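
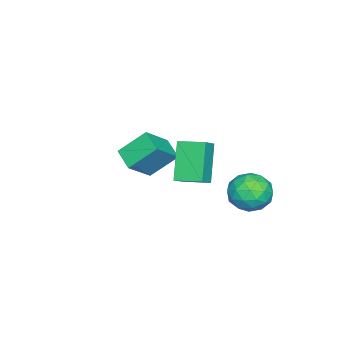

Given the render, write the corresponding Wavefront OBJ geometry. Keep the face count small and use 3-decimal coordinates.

v -3.699 -1.483 -0.605
v -2.504 -1.965 0.474
v -4.293 -0.391 0.54
v -3.098 -0.872 1.619
v -2.962 -0.628 -1.039
v -1.767 -1.109 0.04
v -3.556 0.465 0.106
v -2.361 -0.017 1.185
v -3.76 4.599 -0.616
v -2.795 4.446 -1.106
v -4.425 3.214 -1.494
v -3.46 3.061 -1.984
v -3.567 2.865 -0.914
v -3.155 3.721 -0.371
v -4.065 3.939 -2.229
v -3.653 4.795 -1.686
v -2.983 4.038 -2.103
v -2.675 3.374 -1.29
v -4.545 4.286 -1.31
v -4.237 3.622 -0.497
v -3.219 4.644 -0.784
v -4.001 3.016 -1.816
v -4.064 2.901 -1.187
v -3.496 2.811 -1.475
v -3.431 4.218 -0.352
v -2.864 4.128 -0.64
v -3.317 3.199 -0.527
v -4.356 3.532 -1.96
v -3.789 3.442 -2.248
v -3.724 4.849 -1.125
v -3.156 4.759 -1.413
v -3.903 4.461 -2.073
v -2.762 4.314 -1.658
v -3.153 3.501 -2.174
v -3.509 4.017 -2.318
v -3.267 4.519 -1.999
v -2.581 3.924 -1.18
v -2.972 3.111 -1.697
v -3.035 2.995 -1.067
v -2.793 3.498 -0.748
v -2.692 3.685 -1.766
v -4.248 4.549 -0.903
v -4.639 3.736 -1.42
v -4.427 4.162 -1.852
v -4.185 4.665 -1.533
v -4.067 4.159 -0.426
v -4.458 3.346 -0.942
v -3.953 3.141 -0.601
v -3.711 3.643 -0.282
v -4.528 3.975 -0.834
v 0.586 2.633 3.956
v 1.331 2.576 4.457
v 0.533 3.853 4.174
v 1.279 3.795 4.675
v 1.681 2.965 2.365
v 2.427 2.907 2.866
v 1.629 4.184 2.583
v 2.374 4.127 3.084
f 2 4 1
f 5 2 1
f 1 4 3
f 3 5 1
f 2 8 4
f 6 2 5
f 6 8 2
f 4 8 3
f 7 5 3
f 3 8 7
f 7 6 5
f 8 6 7
f 9 46 25
f 46 20 49
f 25 49 14
f 46 49 25
f 9 25 21
f 25 14 26
f 21 26 10
f 25 26 21
f 9 21 30
f 21 10 31
f 30 31 16
f 21 31 30
f 9 30 42
f 30 16 45
f 42 45 19
f 30 45 42
f 9 42 46
f 42 19 50
f 46 50 20
f 42 50 46
f 10 26 37
f 26 14 40
f 37 40 18
f 26 40 37
f 14 49 27
f 49 20 48
f 27 48 13
f 49 48 27
f 20 50 47
f 50 19 43
f 47 43 11
f 50 43 47
f 19 45 44
f 45 16 32
f 44 32 15
f 45 32 44
f 16 31 36
f 31 10 33
f 36 33 17
f 31 33 36
f 12 38 24
f 38 18 39
f 24 39 13
f 38 39 24
f 12 24 22
f 24 13 23
f 22 23 11
f 24 23 22
f 12 22 29
f 22 11 28
f 29 28 15
f 22 28 29
f 12 29 34
f 29 15 35
f 34 35 17
f 29 35 34
f 12 34 38
f 34 17 41
f 38 41 18
f 34 41 38
f 13 39 27
f 39 18 40
f 27 40 14
f 39 40 27
f 11 23 47
f 23 13 48
f 47 48 20
f 23 48 47
f 15 28 44
f 28 11 43
f 44 43 19
f 28 43 44
f 17 35 36
f 35 15 32
f 36 32 16
f 35 32 36
f 18 41 37
f 41 17 33
f 37 33 10
f 41 33 37
f 52 54 51
f 55 52 51
f 51 54 53
f 53 55 51
f 52 58 54
f 56 52 55
f 56 58 52
f 54 58 53
f 57 55 53
f 53 58 57
f 57 56 55
f 58 56 57



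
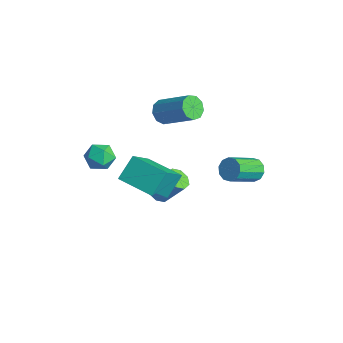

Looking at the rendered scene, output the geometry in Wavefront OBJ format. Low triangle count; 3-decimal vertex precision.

v -2.292 0.682 -1.329
v -2.002 1.136 -1.744
v -1.298 1.872 -0.446
v -1.588 1.418 -0.031
v -2.471 1.289 -1.577
v -1.767 2.026 -0.279
v -2.834 1.087 -1.265
v -2.131 1.823 0.034
v -2.88 0.647 -0.99
v -2.177 1.383 0.308
v -2.582 0.228 -0.914
v -1.878 0.964 0.384
v -2.113 0.074 -1.081
v -1.409 0.811 0.217
v -1.749 0.277 -1.394
v -1.046 1.013 -0.095
v -1.703 0.717 -1.668
v -1 1.453 -0.37
v -4.147 1.874 3.038
v -3.824 2.117 2.418
v -2.269 2.968 3.562
v -2.593 2.726 4.182
v -4.145 2.466 2.594
v -2.59 3.318 3.738
v -4.467 2.539 2.978
v -2.912 3.39 4.122
v -4.64 2.3 3.39
v -3.085 3.152 4.534
v -4.582 1.862 3.637
v -3.027 2.714 4.781
v -4.321 1.43 3.604
v -2.766 2.282 4.748
v -3.978 1.205 3.306
v -2.424 2.057 4.45
v -3.715 1.294 2.883
v -2.16 2.145 4.027
v -3.654 1.654 2.532
v -2.1 2.505 3.676
v -4.156 -1.754 1.597
v -3.555 -1.252 1.236
v -3.165 -2.648 2.004
v -2.564 -2.146 1.643
v -2.985 -1.877 2.346
v -3.598 -1.325 2.094
v -3.122 -2.575 1.146
v -3.735 -2.023 0.894
v -2.916 -1.76 0.957
v -2.831 -1.328 1.699
v -3.889 -2.572 1.541
v -3.804 -2.14 2.283
v 0.343 -1.889 2.625
v 1.185 -3.095 3.937
v 0.025 -0.978 3.667
v 0.866 -2.184 4.978
v 2.034 -0.996 2.362
v 2.875 -2.202 3.673
v 1.715 -0.085 3.403
v 2.557 -1.291 4.715
v 0.194 4.597 0.782
v 0.54 4.959 1.256
v 0.893 3.426 2.171
v 0.546 3.063 1.698
v 0.132 4.938 1.379
v 0.485 3.405 2.294
v -0.252 4.787 1.273
v 0.101 3.254 2.188
v -0.467 4.563 0.981
v -0.114 3.03 1.896
v -0.429 4.352 0.612
v -0.076 2.818 1.527
v -0.153 4.234 0.309
v 0.2 2.701 1.224
v 0.255 4.255 0.186
v 0.608 2.722 1.101
v 0.639 4.406 0.292
v 0.992 2.873 1.207
v 0.854 4.63 0.584
v 1.207 3.097 1.499
v 0.816 4.842 0.953
v 1.169 3.308 1.868
f 2 1 5
f 2 5 3
f 3 5 6
f 3 6 4
f 5 1 7
f 5 7 6
f 6 7 8
f 6 8 4
f 7 1 9
f 7 9 8
f 8 9 10
f 8 10 4
f 9 1 11
f 9 11 10
f 10 11 12
f 10 12 4
f 11 1 13
f 11 13 12
f 12 13 14
f 12 14 4
f 13 1 15
f 13 15 14
f 14 15 16
f 14 16 4
f 15 1 17
f 15 17 16
f 16 17 18
f 16 18 4
f 17 1 2
f 17 2 18
f 18 2 3
f 18 3 4
f 20 19 23
f 20 23 21
f 21 23 24
f 21 24 22
f 23 19 25
f 23 25 24
f 24 25 26
f 24 26 22
f 25 19 27
f 25 27 26
f 26 27 28
f 26 28 22
f 27 19 29
f 27 29 28
f 28 29 30
f 28 30 22
f 29 19 31
f 29 31 30
f 30 31 32
f 30 32 22
f 31 19 33
f 31 33 32
f 32 33 34
f 32 34 22
f 33 19 35
f 33 35 34
f 34 35 36
f 34 36 22
f 35 19 37
f 35 37 36
f 36 37 38
f 36 38 22
f 37 19 20
f 37 20 38
f 38 20 21
f 38 21 22
f 39 50 44
f 39 44 40
f 39 40 46
f 39 46 49
f 39 49 50
f 40 44 48
f 44 50 43
f 50 49 41
f 49 46 45
f 46 40 47
f 42 48 43
f 42 43 41
f 42 41 45
f 42 45 47
f 42 47 48
f 43 48 44
f 41 43 50
f 45 41 49
f 47 45 46
f 48 47 40
f 52 54 51
f 55 52 51
f 51 54 53
f 53 55 51
f 52 58 54
f 56 52 55
f 56 58 52
f 54 58 53
f 57 55 53
f 53 58 57
f 57 56 55
f 58 56 57
f 60 59 63
f 60 63 61
f 61 63 64
f 61 64 62
f 63 59 65
f 63 65 64
f 64 65 66
f 64 66 62
f 65 59 67
f 65 67 66
f 66 67 68
f 66 68 62
f 67 59 69
f 67 69 68
f 68 69 70
f 68 70 62
f 69 59 71
f 69 71 70
f 70 71 72
f 70 72 62
f 71 59 73
f 71 73 72
f 72 73 74
f 72 74 62
f 73 59 75
f 73 75 74
f 74 75 76
f 74 76 62
f 75 59 77
f 75 77 76
f 76 77 78
f 76 78 62
f 77 59 79
f 77 79 78
f 78 79 80
f 78 80 62
f 79 59 60
f 79 60 80
f 80 60 61
f 80 61 62



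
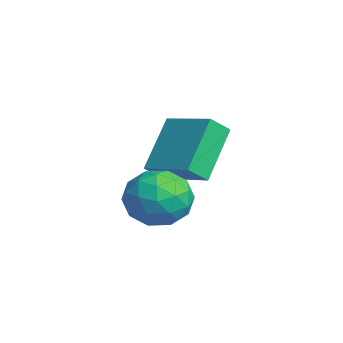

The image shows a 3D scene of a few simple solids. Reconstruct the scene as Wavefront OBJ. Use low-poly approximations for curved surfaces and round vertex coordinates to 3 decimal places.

v -1.738 -2.488 0.451
v -1.31 -2.111 1.334
v -0.37 -3.469 0.206
v 0.058 -3.092 1.089
v -0.785 -3.718 1.139
v -1.631 -3.111 1.291
v -0.049 -2.469 0.249
v -0.895 -1.862 0.401
v -0.266 -2.099 1.209
v -0.721 -2.871 1.76
v -0.959 -2.709 -0.22
v -1.414 -3.481 0.331
v -1.644 -2.213 0.914
v -0.036 -3.367 0.626
v -0.532 -3.734 0.655
v -0.28 -3.513 1.174
v -1.833 -2.801 0.889
v -1.581 -2.58 1.408
v -1.273 -3.524 1.293
v -0.099 -3 0.132
v 0.153 -2.779 0.651
v -1.4 -2.067 0.366
v -1.148 -1.846 0.885
v -0.407 -2.056 0.247
v -0.778 -1.985 1.36
v 0.026 -2.562 1.216
v -0.038 -2.195 0.722
v -0.535 -1.839 0.811
v -1.046 -2.439 1.683
v -0.242 -3.015 1.539
v -0.738 -3.383 1.569
v -1.235 -3.026 1.658
v -0.432 -2.432 1.61
v -1.438 -2.565 0.001
v -0.634 -3.141 -0.143
v -0.445 -2.554 -0.118
v -0.942 -2.197 -0.029
v -1.706 -3.018 0.324
v -0.902 -3.595 0.18
v -1.145 -3.741 0.729
v -1.642 -3.385 0.818
v -1.248 -3.148 -0.07
v -4.563 -0.739 1.625
v -4.391 -1.402 2.209
v -3.047 0.081 2.11
v -2.875 -0.583 2.694
v -3.545 -1.757 0.166
v -3.373 -2.421 0.75
v -2.029 -0.938 0.651
v -1.857 -1.601 1.235
f 1 38 17
f 38 12 41
f 17 41 6
f 38 41 17
f 1 17 13
f 17 6 18
f 13 18 2
f 17 18 13
f 1 13 22
f 13 2 23
f 22 23 8
f 13 23 22
f 1 22 34
f 22 8 37
f 34 37 11
f 22 37 34
f 1 34 38
f 34 11 42
f 38 42 12
f 34 42 38
f 2 18 29
f 18 6 32
f 29 32 10
f 18 32 29
f 6 41 19
f 41 12 40
f 19 40 5
f 41 40 19
f 12 42 39
f 42 11 35
f 39 35 3
f 42 35 39
f 11 37 36
f 37 8 24
f 36 24 7
f 37 24 36
f 8 23 28
f 23 2 25
f 28 25 9
f 23 25 28
f 4 30 16
f 30 10 31
f 16 31 5
f 30 31 16
f 4 16 14
f 16 5 15
f 14 15 3
f 16 15 14
f 4 14 21
f 14 3 20
f 21 20 7
f 14 20 21
f 4 21 26
f 21 7 27
f 26 27 9
f 21 27 26
f 4 26 30
f 26 9 33
f 30 33 10
f 26 33 30
f 5 31 19
f 31 10 32
f 19 32 6
f 31 32 19
f 3 15 39
f 15 5 40
f 39 40 12
f 15 40 39
f 7 20 36
f 20 3 35
f 36 35 11
f 20 35 36
f 9 27 28
f 27 7 24
f 28 24 8
f 27 24 28
f 10 33 29
f 33 9 25
f 29 25 2
f 33 25 29
f 44 46 43
f 47 44 43
f 43 46 45
f 45 47 43
f 44 50 46
f 48 44 47
f 48 50 44
f 46 50 45
f 49 47 45
f 45 50 49
f 49 48 47
f 50 48 49



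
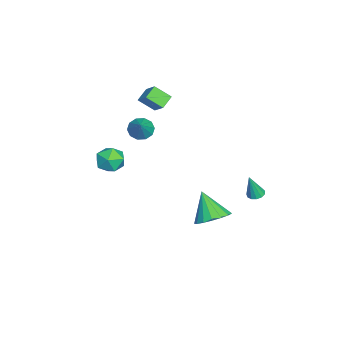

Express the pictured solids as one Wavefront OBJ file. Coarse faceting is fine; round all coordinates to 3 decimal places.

v -2.282 -2.741 0.938
v -1.823 -2.376 0.408
v -1.158 -2.579 2.022
v -2.09 -2.037 0.635
v -2.431 -1.966 0.977
v -2.715 -2.191 1.305
v -2.833 -2.626 1.492
v -2.741 -3.105 1.467
v -2.473 -3.445 1.241
v -2.132 -3.515 0.898
v -1.849 -3.29 0.571
v -1.73 -2.855 0.384
v 4.276 2.357 -1.376
v 5.209 2.442 -0.839
v 3.464 1.603 0.156
v 4.971 2.891 -0.745
v 4.573 3.217 -0.795
v 4.108 3.347 -0.978
v 3.68 3.249 -1.252
v 3.39 2.947 -1.555
v 3.302 2.51 -1.817
v 3.437 2.038 -1.977
v 3.765 1.638 -2
v 4.209 1.404 -1.88
v 4.669 1.387 -1.644
v 5.039 1.593 -1.347
v 5.234 1.973 -1.056
v -2.633 -1.499 3.33
v -2.626 -2.468 4.087
v -1.873 -0.893 4.099
v -1.866 -1.862 4.856
v -1.874 -1.858 2.864
v -1.867 -2.827 3.621
v -1.114 -1.252 3.633
v -1.107 -2.221 4.39
v -2.781 3.891 -4.28
v -2.24 4.003 -4.368
v -2.439 3.509 -2.66
v -2.373 4.274 -4.276
v -2.636 4.423 -4.186
v -2.945 4.404 -4.125
v -3.202 4.221 -4.114
v -3.325 3.934 -4.155
v -3.276 3.633 -4.236
v -3.07 3.414 -4.332
v -2.772 3.346 -4.411
v -2.477 3.452 -4.448
v -2.279 3.697 -4.432
v 0.386 -3.246 -0.437
v 1.29 -3.593 -0.3
v -0.19 -4.367 0.52
v 0.714 -4.714 0.657
v 0.464 -3.844 1.026
v 0.82 -3.151 0.435
v 0.28 -4.809 -0.215
v 0.636 -4.116 -0.806
v 1.224 -4.559 -0.163
v 1.338 -3.963 0.604
v -0.238 -3.997 -0.384
v -0.124 -3.401 0.383
f 2 1 4
f 2 4 3
f 4 1 5
f 4 5 3
f 5 1 6
f 5 6 3
f 6 1 7
f 6 7 3
f 7 1 8
f 7 8 3
f 8 1 9
f 8 9 3
f 9 1 10
f 9 10 3
f 10 1 11
f 10 11 3
f 11 1 12
f 11 12 3
f 12 1 2
f 12 2 3
f 14 13 16
f 14 16 15
f 16 13 17
f 16 17 15
f 17 13 18
f 17 18 15
f 18 13 19
f 18 19 15
f 19 13 20
f 19 20 15
f 20 13 21
f 20 21 15
f 21 13 22
f 21 22 15
f 22 13 23
f 22 23 15
f 23 13 24
f 23 24 15
f 24 13 25
f 24 25 15
f 25 13 26
f 25 26 15
f 26 13 27
f 26 27 15
f 27 13 14
f 27 14 15
f 29 31 28
f 32 29 28
f 28 31 30
f 30 32 28
f 29 35 31
f 33 29 32
f 33 35 29
f 31 35 30
f 34 32 30
f 30 35 34
f 34 33 32
f 35 33 34
f 37 36 39
f 37 39 38
f 39 36 40
f 39 40 38
f 40 36 41
f 40 41 38
f 41 36 42
f 41 42 38
f 42 36 43
f 42 43 38
f 43 36 44
f 43 44 38
f 44 36 45
f 44 45 38
f 45 36 46
f 45 46 38
f 46 36 47
f 46 47 38
f 47 36 48
f 47 48 38
f 48 36 37
f 48 37 38
f 49 60 54
f 49 54 50
f 49 50 56
f 49 56 59
f 49 59 60
f 50 54 58
f 54 60 53
f 60 59 51
f 59 56 55
f 56 50 57
f 52 58 53
f 52 53 51
f 52 51 55
f 52 55 57
f 52 57 58
f 53 58 54
f 51 53 60
f 55 51 59
f 57 55 56
f 58 57 50



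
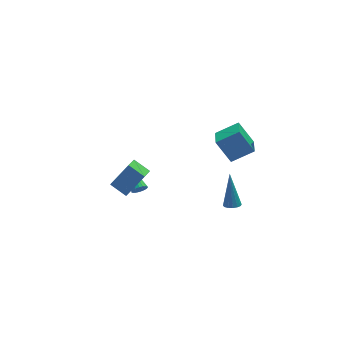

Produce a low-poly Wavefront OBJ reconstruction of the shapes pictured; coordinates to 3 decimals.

v 2.255 -3.48 -0.312
v 2.76 -3.638 -0.289
v 2.485 -2.46 1.612
v 2.767 -3.396 -0.418
v 2.637 -3.177 -0.519
v 2.405 -3.038 -0.564
v 2.132 -3.019 -0.542
v 1.892 -3.122 -0.458
v 1.75 -3.322 -0.335
v 1.742 -3.564 -0.206
v 1.873 -3.783 -0.106
v 2.105 -3.922 -0.06
v 2.378 -3.941 -0.082
v 2.618 -3.838 -0.166
v -1.426 1.921 -3.032
v -1.122 2.081 -3.422
v -1.434 3.699 -2.308
v -1.335 2.114 -3.506
v -1.566 2.109 -3.496
v -1.77 2.066 -3.394
v -1.905 1.995 -3.22
v -1.945 1.909 -3.009
v -1.883 1.825 -2.802
v -1.73 1.761 -2.641
v -1.517 1.727 -2.558
v -1.286 1.733 -2.568
v -1.082 1.775 -2.67
v -0.947 1.846 -2.843
v -0.906 1.932 -3.054
v -0.969 2.016 -3.261
v -3.538 -2.76 2.8
v -4.102 -3.43 3.193
v -4.167 -1.944 3.287
v -4.732 -2.614 3.68
v -2.468 -2.806 4.26
v -3.033 -3.476 4.653
v -3.098 -1.99 4.747
v -3.662 -2.66 5.14
v 2.93 0.859 2.084
v 2.485 -0.304 2.49
v 4.285 0.611 2.859
v 3.84 -0.552 3.265
v 3.6 0.112 0.675
v 3.155 -1.051 1.081
v 4.955 -0.136 1.45
v 4.51 -1.299 1.856
f 2 1 4
f 2 4 3
f 4 1 5
f 4 5 3
f 5 1 6
f 5 6 3
f 6 1 7
f 6 7 3
f 7 1 8
f 7 8 3
f 8 1 9
f 8 9 3
f 9 1 10
f 9 10 3
f 10 1 11
f 10 11 3
f 11 1 12
f 11 12 3
f 12 1 13
f 12 13 3
f 13 1 14
f 13 14 3
f 14 1 2
f 14 2 3
f 16 15 18
f 16 18 17
f 18 15 19
f 18 19 17
f 19 15 20
f 19 20 17
f 20 15 21
f 20 21 17
f 21 15 22
f 21 22 17
f 22 15 23
f 22 23 17
f 23 15 24
f 23 24 17
f 24 15 25
f 24 25 17
f 25 15 26
f 25 26 17
f 26 15 27
f 26 27 17
f 27 15 28
f 27 28 17
f 28 15 29
f 28 29 17
f 29 15 30
f 29 30 17
f 30 15 16
f 30 16 17
f 32 34 31
f 35 32 31
f 31 34 33
f 33 35 31
f 32 38 34
f 36 32 35
f 36 38 32
f 34 38 33
f 37 35 33
f 33 38 37
f 37 36 35
f 38 36 37
f 40 42 39
f 43 40 39
f 39 42 41
f 41 43 39
f 40 46 42
f 44 40 43
f 44 46 40
f 42 46 41
f 45 43 41
f 41 46 45
f 45 44 43
f 46 44 45



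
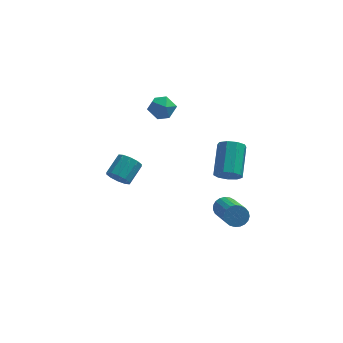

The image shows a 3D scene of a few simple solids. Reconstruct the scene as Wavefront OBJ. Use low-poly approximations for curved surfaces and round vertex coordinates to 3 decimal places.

v -1.335 2.054 -2.706
v -1.01 1.686 -2.436
v -0.56 2.458 -1.925
v -0.885 2.826 -2.194
v -0.846 1.782 -2.726
v -0.396 2.554 -2.214
v -0.869 1.982 -3.007
v -0.418 2.754 -2.495
v -1.069 2.209 -3.174
v -0.619 2.981 -2.662
v -1.372 2.377 -3.162
v -0.921 3.149 -2.65
v -1.66 2.422 -2.975
v -1.21 3.194 -2.464
v -1.824 2.326 -2.686
v -1.374 3.098 -2.174
v -1.802 2.126 -2.405
v -1.351 2.898 -1.893
v -1.601 1.899 -2.238
v -1.151 2.671 -1.726
v -1.299 1.731 -2.25
v -0.848 2.503 -1.738
v 3.092 2.27 -2.589
v 3.309 1.95 -2.13
v 3.445 3.27 -1.273
v 3.228 3.59 -1.731
v 3.616 2.075 -2.372
v 3.753 3.395 -1.515
v 3.678 2.291 -2.715
v 3.814 3.611 -1.858
v 3.465 2.498 -2.999
v 3.602 3.818 -2.142
v 3.078 2.598 -3.091
v 3.215 3.918 -2.234
v 2.697 2.544 -2.948
v 2.834 3.864 -2.091
v 2.501 2.362 -2.637
v 2.637 3.683 -1.78
v 2.581 2.137 -2.303
v 2.718 3.458 -1.446
v 2.9 1.974 -2.103
v 3.037 3.295 -1.246
v 3.017 -0.558 -2.158
v 3.355 -0.313 -1.882
v 3.781 -2.138 -0.787
v 3.443 -2.382 -1.062
v 3.182 -0.287 -1.771
v 3.607 -2.111 -0.675
v 2.979 -0.308 -1.726
v 3.405 -2.132 -0.631
v 2.784 -0.371 -1.757
v 3.21 -2.196 -0.661
v 2.629 -0.468 -1.856
v 3.054 -2.292 -0.761
v 2.541 -0.579 -2.008
v 2.966 -2.403 -0.913
v 2.535 -0.687 -2.185
v 2.961 -2.511 -1.09
v 2.613 -0.773 -2.358
v 3.038 -2.597 -1.263
v 2.76 -0.821 -2.496
v 3.186 -2.645 -1.401
v 2.952 -0.824 -2.576
v 3.378 -2.648 -1.481
v 3.156 -0.781 -2.583
v 3.581 -2.605 -1.488
v 3.335 -0.699 -2.517
v 3.761 -2.524 -1.421
v 3.459 -0.593 -2.388
v 3.885 -2.417 -1.293
v 3.507 -0.481 -2.22
v 3.933 -2.305 -1.125
v 3.47 -0.382 -2.041
v 3.896 -2.206 -0.946
v -0.176 2.809 1.034
v 0.112 3.248 1.401
v 0.728 2.312 0.919
v 1.016 2.751 1.286
v 0.597 2.342 1.546
v 0.038 2.649 1.617
v 0.802 2.911 0.703
v 0.243 3.218 0.774
v 0.717 3.312 1.197
v 0.59 2.96 1.718
v 0.25 2.6 0.602
v 0.123 2.248 1.123
f 2 1 5
f 2 5 3
f 3 5 6
f 3 6 4
f 5 1 7
f 5 7 6
f 6 7 8
f 6 8 4
f 7 1 9
f 7 9 8
f 8 9 10
f 8 10 4
f 9 1 11
f 9 11 10
f 10 11 12
f 10 12 4
f 11 1 13
f 11 13 12
f 12 13 14
f 12 14 4
f 13 1 15
f 13 15 14
f 14 15 16
f 14 16 4
f 15 1 17
f 15 17 16
f 16 17 18
f 16 18 4
f 17 1 19
f 17 19 18
f 18 19 20
f 18 20 4
f 19 1 21
f 19 21 20
f 20 21 22
f 20 22 4
f 21 1 2
f 21 2 22
f 22 2 3
f 22 3 4
f 24 23 27
f 24 27 25
f 25 27 28
f 25 28 26
f 27 23 29
f 27 29 28
f 28 29 30
f 28 30 26
f 29 23 31
f 29 31 30
f 30 31 32
f 30 32 26
f 31 23 33
f 31 33 32
f 32 33 34
f 32 34 26
f 33 23 35
f 33 35 34
f 34 35 36
f 34 36 26
f 35 23 37
f 35 37 36
f 36 37 38
f 36 38 26
f 37 23 39
f 37 39 38
f 38 39 40
f 38 40 26
f 39 23 41
f 39 41 40
f 40 41 42
f 40 42 26
f 41 23 24
f 41 24 42
f 42 24 25
f 42 25 26
f 44 43 47
f 44 47 45
f 45 47 48
f 45 48 46
f 47 43 49
f 47 49 48
f 48 49 50
f 48 50 46
f 49 43 51
f 49 51 50
f 50 51 52
f 50 52 46
f 51 43 53
f 51 53 52
f 52 53 54
f 52 54 46
f 53 43 55
f 53 55 54
f 54 55 56
f 54 56 46
f 55 43 57
f 55 57 56
f 56 57 58
f 56 58 46
f 57 43 59
f 57 59 58
f 58 59 60
f 58 60 46
f 59 43 61
f 59 61 60
f 60 61 62
f 60 62 46
f 61 43 63
f 61 63 62
f 62 63 64
f 62 64 46
f 63 43 65
f 63 65 64
f 64 65 66
f 64 66 46
f 65 43 67
f 65 67 66
f 66 67 68
f 66 68 46
f 67 43 69
f 67 69 68
f 68 69 70
f 68 70 46
f 69 43 71
f 69 71 70
f 70 71 72
f 70 72 46
f 71 43 73
f 71 73 72
f 72 73 74
f 72 74 46
f 73 43 44
f 73 44 74
f 74 44 45
f 74 45 46
f 75 86 80
f 75 80 76
f 75 76 82
f 75 82 85
f 75 85 86
f 76 80 84
f 80 86 79
f 86 85 77
f 85 82 81
f 82 76 83
f 78 84 79
f 78 79 77
f 78 77 81
f 78 81 83
f 78 83 84
f 79 84 80
f 77 79 86
f 81 77 85
f 83 81 82
f 84 83 76



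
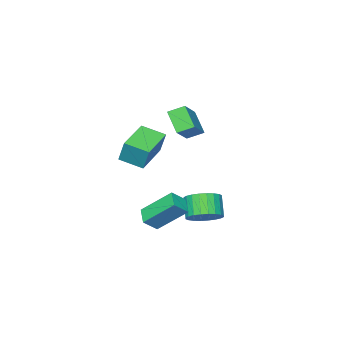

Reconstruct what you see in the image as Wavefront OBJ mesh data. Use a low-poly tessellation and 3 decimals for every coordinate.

v 2.62 2.872 -2.047
v 2.046 2.09 -1.646
v 3.369 2.661 -1.388
v 2.795 1.879 -0.986
v 3.465 1.541 -3.434
v 2.891 0.759 -3.032
v 4.214 1.33 -2.774
v 3.64 0.548 -2.373
v 0.124 1.512 -3.785
v 1.035 1.263 -3.489
v 0.507 0.58 -2.438
v -0.404 0.828 -2.735
v 0.982 1.596 -3.3
v 0.455 0.912 -2.249
v 0.799 1.915 -3.184
v 0.271 1.232 -2.133
v 0.512 2.173 -3.16
v -0.015 1.49 -2.109
v 0.167 2.331 -3.231
v -0.361 1.648 -2.18
v -0.185 2.363 -3.387
v -0.713 1.68 -2.336
v -0.49 2.266 -3.603
v -1.018 1.583 -2.552
v -0.702 2.055 -3.847
v -1.229 1.371 -2.796
v -0.787 1.76 -4.082
v -1.315 1.077 -3.031
v -0.735 1.428 -4.271
v -1.262 0.744 -3.22
v -0.551 1.108 -4.387
v -1.079 0.425 -3.336
v -0.265 0.85 -4.411
v -0.792 0.167 -3.36
v 0.081 0.692 -4.34
v -0.447 0.009 -3.289
v 0.433 0.66 -4.184
v -0.095 -0.023 -3.133
v 0.738 0.757 -3.968
v 0.21 0.074 -2.917
v 0.949 0.969 -3.724
v 0.422 0.285 -2.673
v 1.823 -1.755 1.097
v 1.895 -1.247 2.389
v 1.243 -0.58 0.666
v 1.315 -0.071 1.958
v 3.725 -0.969 0.682
v 3.797 -0.46 1.974
v 3.145 0.207 0.251
v 3.217 0.715 1.543
v -3.403 -3.407 -0.782
v -3.73 -4.468 0.342
v -4.06 -2.735 -0.338
v -4.388 -3.796 0.785
v -1.992 -2.724 0.275
v -2.32 -3.785 1.398
v -2.65 -2.052 0.718
v -2.977 -3.113 1.842
f 2 4 1
f 5 2 1
f 1 4 3
f 3 5 1
f 2 8 4
f 6 2 5
f 6 8 2
f 4 8 3
f 7 5 3
f 3 8 7
f 7 6 5
f 8 6 7
f 10 9 13
f 10 13 11
f 11 13 14
f 11 14 12
f 13 9 15
f 13 15 14
f 14 15 16
f 14 16 12
f 15 9 17
f 15 17 16
f 16 17 18
f 16 18 12
f 17 9 19
f 17 19 18
f 18 19 20
f 18 20 12
f 19 9 21
f 19 21 20
f 20 21 22
f 20 22 12
f 21 9 23
f 21 23 22
f 22 23 24
f 22 24 12
f 23 9 25
f 23 25 24
f 24 25 26
f 24 26 12
f 25 9 27
f 25 27 26
f 26 27 28
f 26 28 12
f 27 9 29
f 27 29 28
f 28 29 30
f 28 30 12
f 29 9 31
f 29 31 30
f 30 31 32
f 30 32 12
f 31 9 33
f 31 33 32
f 32 33 34
f 32 34 12
f 33 9 35
f 33 35 34
f 34 35 36
f 34 36 12
f 35 9 37
f 35 37 36
f 36 37 38
f 36 38 12
f 37 9 39
f 37 39 38
f 38 39 40
f 38 40 12
f 39 9 41
f 39 41 40
f 40 41 42
f 40 42 12
f 41 9 10
f 41 10 42
f 42 10 11
f 42 11 12
f 44 46 43
f 47 44 43
f 43 46 45
f 45 47 43
f 44 50 46
f 48 44 47
f 48 50 44
f 46 50 45
f 49 47 45
f 45 50 49
f 49 48 47
f 50 48 49
f 52 54 51
f 55 52 51
f 51 54 53
f 53 55 51
f 52 58 54
f 56 52 55
f 56 58 52
f 54 58 53
f 57 55 53
f 53 58 57
f 57 56 55
f 58 56 57



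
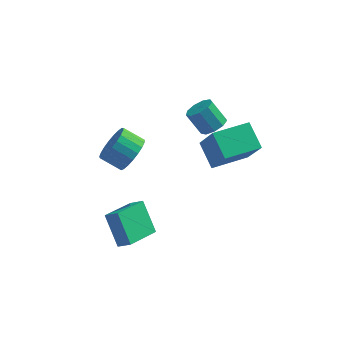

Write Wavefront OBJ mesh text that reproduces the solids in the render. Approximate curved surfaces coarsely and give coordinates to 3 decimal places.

v 1.909 2.753 1.89
v 2.367 3.269 2.058
v 1.65 3.583 3.057
v 1.191 3.067 2.89
v 2.026 3.441 1.758
v 1.308 3.755 2.758
v 1.63 3.291 1.521
v 0.912 3.605 2.52
v 1.364 2.89 1.456
v 0.646 3.204 2.455
v 1.354 2.424 1.595
v 0.636 2.738 2.594
v 1.603 2.113 1.871
v 0.885 2.427 2.871
v 1.995 2.101 2.157
v 1.277 2.415 3.157
v 2.347 2.394 2.318
v 1.63 2.708 3.317
v 2.494 2.855 2.279
v 1.776 3.169 3.278
v 1.824 2.908 -1.568
v 1.156 3.979 -0.777
v 3.431 3.974 -1.655
v 2.763 5.045 -0.864
v 2.497 2.035 0.184
v 1.829 3.106 0.975
v 4.104 3.101 0.097
v 3.436 4.172 0.888
v -1.997 3.874 -1.963
v -1.489 4.456 -1.327
v -2.515 4.667 -0.701
v -3.023 4.086 -1.337
v -1.61 4.729 -1.617
v -2.636 4.94 -0.991
v -1.797 4.854 -1.966
v -2.823 5.066 -1.34
v -2.019 4.81 -2.315
v -3.045 5.021 -1.689
v -2.237 4.604 -2.603
v -3.263 4.816 -1.977
v -2.414 4.272 -2.78
v -3.44 4.483 -2.155
v -2.518 3.871 -2.816
v -3.544 4.083 -2.191
v -2.533 3.471 -2.705
v -3.559 3.682 -2.079
v -2.455 3.14 -2.465
v -3.48 3.352 -1.839
v -2.297 2.937 -2.138
v -3.323 3.148 -1.512
v -2.088 2.895 -1.781
v -3.114 3.107 -1.155
v -1.863 3.023 -1.456
v -2.889 3.234 -0.83
v -1.661 3.298 -1.218
v -2.687 3.509 -0.592
v -1.518 3.673 -1.109
v -2.543 3.884 -0.483
v -1.457 4.082 -1.147
v -2.483 4.294 -0.522
v -2.077 -1.129 -3.792
v -2.779 -0.162 -2.486
v -1.099 0.358 -4.367
v -1.802 1.325 -3.061
v -1.458 -1.345 -3.299
v -2.161 -0.378 -1.993
v -0.481 0.142 -3.874
v -1.183 1.109 -2.568
f 2 1 5
f 2 5 3
f 3 5 6
f 3 6 4
f 5 1 7
f 5 7 6
f 6 7 8
f 6 8 4
f 7 1 9
f 7 9 8
f 8 9 10
f 8 10 4
f 9 1 11
f 9 11 10
f 10 11 12
f 10 12 4
f 11 1 13
f 11 13 12
f 12 13 14
f 12 14 4
f 13 1 15
f 13 15 14
f 14 15 16
f 14 16 4
f 15 1 17
f 15 17 16
f 16 17 18
f 16 18 4
f 17 1 19
f 17 19 18
f 18 19 20
f 18 20 4
f 19 1 2
f 19 2 20
f 20 2 3
f 20 3 4
f 22 24 21
f 25 22 21
f 21 24 23
f 23 25 21
f 22 28 24
f 26 22 25
f 26 28 22
f 24 28 23
f 27 25 23
f 23 28 27
f 27 26 25
f 28 26 27
f 30 29 33
f 30 33 31
f 31 33 34
f 31 34 32
f 33 29 35
f 33 35 34
f 34 35 36
f 34 36 32
f 35 29 37
f 35 37 36
f 36 37 38
f 36 38 32
f 37 29 39
f 37 39 38
f 38 39 40
f 38 40 32
f 39 29 41
f 39 41 40
f 40 41 42
f 40 42 32
f 41 29 43
f 41 43 42
f 42 43 44
f 42 44 32
f 43 29 45
f 43 45 44
f 44 45 46
f 44 46 32
f 45 29 47
f 45 47 46
f 46 47 48
f 46 48 32
f 47 29 49
f 47 49 48
f 48 49 50
f 48 50 32
f 49 29 51
f 49 51 50
f 50 51 52
f 50 52 32
f 51 29 53
f 51 53 52
f 52 53 54
f 52 54 32
f 53 29 55
f 53 55 54
f 54 55 56
f 54 56 32
f 55 29 57
f 55 57 56
f 56 57 58
f 56 58 32
f 57 29 59
f 57 59 58
f 58 59 60
f 58 60 32
f 59 29 30
f 59 30 60
f 60 30 31
f 60 31 32
f 62 64 61
f 65 62 61
f 61 64 63
f 63 65 61
f 62 68 64
f 66 62 65
f 66 68 62
f 64 68 63
f 67 65 63
f 63 68 67
f 67 66 65
f 68 66 67



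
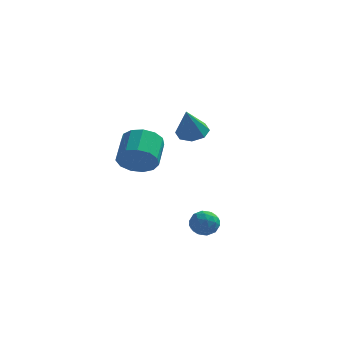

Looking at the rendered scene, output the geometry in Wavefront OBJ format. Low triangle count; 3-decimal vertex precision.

v -2.019 3.144 2.148
v -1.174 3.241 2.269
v -2.161 2.356 3.772
v -1.521 3.756 2.488
v -2.16 3.912 2.509
v -2.717 3.618 2.318
v -2.865 3.046 2.027
v -2.518 2.531 1.808
v -1.879 2.376 1.788
v -1.322 2.67 1.979
v -3.784 -0.928 1.646
v -3.097 -0.532 0.958
v -3.188 0.925 1.706
v -3.876 0.528 2.394
v -3.634 -0.446 0.725
v -3.725 1.01 1.473
v -4.218 -0.513 0.785
v -4.31 0.943 1.533
v -4.665 -0.712 1.118
v -4.757 0.744 1.865
v -4.832 -0.98 1.618
v -4.924 0.477 2.366
v -4.667 -1.231 2.128
v -4.758 0.226 2.875
v -4.221 -1.386 2.484
v -4.313 0.071 3.232
v -3.636 -1.396 2.575
v -3.728 0.061 3.322
v -3.099 -1.257 2.37
v -3.19 0.2 3.118
v -2.779 -1.014 1.936
v -2.87 0.443 2.684
v -2.778 -0.744 1.41
v -2.87 0.713 2.158
v 0.022 -2.654 -1.179
v 0.639 -3.02 -0.907
v -0.659 -3.68 -1.013
v -0.042 -4.046 -0.741
v -0.362 -3.48 -0.334
v 0.058 -2.846 -0.436
v -0.078 -3.854 -1.484
v 0.342 -3.22 -1.586
v 0.577 -3.762 -1.095
v 0.402 -3.53 -0.385
v -0.422 -3.17 -1.535
v -0.597 -2.938 -0.825
v 0.39 -2.747 -1.057
v -0.41 -3.953 -0.863
v -0.599 -3.62 -0.623
v -0.236 -3.835 -0.464
v 0.049 -2.645 -0.781
v 0.412 -2.86 -0.621
v -0.177 -3.13 -0.284
v -0.432 -3.84 -1.299
v -0.069 -4.055 -1.139
v 0.216 -2.865 -1.456
v 0.579 -3.08 -1.297
v 0.157 -3.57 -1.636
v 0.717 -3.398 -1.008
v 0.317 -4.001 -0.911
v 0.295 -3.888 -1.347
v 0.542 -3.516 -1.407
v 0.614 -3.262 -0.591
v 0.213 -3.865 -0.493
v 0.025 -3.532 -0.254
v 0.272 -3.16 -0.314
v 0.577 -3.698 -0.701
v -0.233 -2.835 -1.427
v -0.634 -3.438 -1.329
v -0.292 -3.54 -1.606
v -0.045 -3.168 -1.666
v -0.337 -2.699 -1.009
v -0.737 -3.302 -0.912
v -0.562 -3.184 -0.513
v -0.315 -2.812 -0.573
v -0.597 -3.002 -1.219
f 2 1 4
f 2 4 3
f 4 1 5
f 4 5 3
f 5 1 6
f 5 6 3
f 6 1 7
f 6 7 3
f 7 1 8
f 7 8 3
f 8 1 9
f 8 9 3
f 9 1 10
f 9 10 3
f 10 1 2
f 10 2 3
f 12 11 15
f 12 15 13
f 13 15 16
f 13 16 14
f 15 11 17
f 15 17 16
f 16 17 18
f 16 18 14
f 17 11 19
f 17 19 18
f 18 19 20
f 18 20 14
f 19 11 21
f 19 21 20
f 20 21 22
f 20 22 14
f 21 11 23
f 21 23 22
f 22 23 24
f 22 24 14
f 23 11 25
f 23 25 24
f 24 25 26
f 24 26 14
f 25 11 27
f 25 27 26
f 26 27 28
f 26 28 14
f 27 11 29
f 27 29 28
f 28 29 30
f 28 30 14
f 29 11 31
f 29 31 30
f 30 31 32
f 30 32 14
f 31 11 33
f 31 33 32
f 32 33 34
f 32 34 14
f 33 11 12
f 33 12 34
f 34 12 13
f 34 13 14
f 35 72 51
f 72 46 75
f 51 75 40
f 72 75 51
f 35 51 47
f 51 40 52
f 47 52 36
f 51 52 47
f 35 47 56
f 47 36 57
f 56 57 42
f 47 57 56
f 35 56 68
f 56 42 71
f 68 71 45
f 56 71 68
f 35 68 72
f 68 45 76
f 72 76 46
f 68 76 72
f 36 52 63
f 52 40 66
f 63 66 44
f 52 66 63
f 40 75 53
f 75 46 74
f 53 74 39
f 75 74 53
f 46 76 73
f 76 45 69
f 73 69 37
f 76 69 73
f 45 71 70
f 71 42 58
f 70 58 41
f 71 58 70
f 42 57 62
f 57 36 59
f 62 59 43
f 57 59 62
f 38 64 50
f 64 44 65
f 50 65 39
f 64 65 50
f 38 50 48
f 50 39 49
f 48 49 37
f 50 49 48
f 38 48 55
f 48 37 54
f 55 54 41
f 48 54 55
f 38 55 60
f 55 41 61
f 60 61 43
f 55 61 60
f 38 60 64
f 60 43 67
f 64 67 44
f 60 67 64
f 39 65 53
f 65 44 66
f 53 66 40
f 65 66 53
f 37 49 73
f 49 39 74
f 73 74 46
f 49 74 73
f 41 54 70
f 54 37 69
f 70 69 45
f 54 69 70
f 43 61 62
f 61 41 58
f 62 58 42
f 61 58 62
f 44 67 63
f 67 43 59
f 63 59 36
f 67 59 63



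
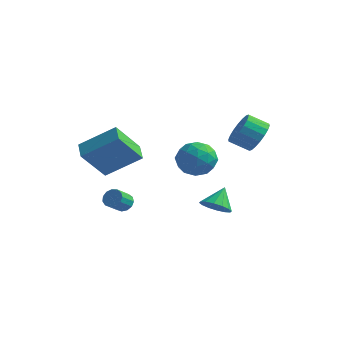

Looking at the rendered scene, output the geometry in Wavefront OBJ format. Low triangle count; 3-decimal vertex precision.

v 4.364 2.885 0.028
v 4.836 3.06 0.869
v 3.947 2.55 1.473
v 3.476 2.375 0.632
v 4.594 3.419 0.817
v 3.705 2.909 1.421
v 4.307 3.673 0.608
v 3.418 3.162 1.213
v 4.031 3.77 0.285
v 3.142 3.26 0.889
v 3.821 3.692 -0.089
v 2.932 3.182 0.515
v 3.719 3.455 -0.441
v 2.83 2.944 0.164
v 3.745 3.104 -0.699
v 2.856 2.594 -0.095
v 3.893 2.71 -0.813
v 3.004 2.2 -0.209
v 4.135 2.351 -0.761
v 3.246 1.841 -0.157
v 4.422 2.098 -0.553
v 3.533 1.587 0.052
v 4.698 2 -0.229
v 3.809 1.49 0.375
v 4.908 2.078 0.145
v 4.019 1.568 0.749
v 5.01 2.316 0.496
v 4.121 1.805 1.101
v 4.984 2.666 0.755
v 4.095 2.156 1.359
v -0.575 -3.191 -1.609
v -1.11 -4.403 -0.019
v -1.285 -2.425 -1.263
v -1.82 -3.637 0.327
v 1 -2.283 -0.387
v 0.465 -3.495 1.203
v 0.29 -1.517 -0.041
v -0.245 -2.729 1.549
v -0.039 -2.423 -3.597
v 0.498 -2.346 -3.423
v 0.417 -3.181 -2.808
v -0.121 -3.257 -2.983
v 0.312 -2.179 -3.221
v 0.231 -3.014 -2.606
v 0.015 -2.09 -3.138
v -0.066 -2.925 -2.523
v -0.299 -2.106 -3.201
v -0.38 -2.941 -2.586
v -0.531 -2.222 -3.39
v -0.612 -3.057 -2.775
v -0.607 -2.402 -3.645
v -0.688 -3.237 -3.03
v -0.503 -2.589 -3.885
v -0.584 -3.424 -3.27
v -0.251 -2.723 -4.033
v -0.332 -3.558 -3.418
v 0.067 -2.761 -4.043
v -0.014 -3.596 -3.429
v 0.352 -2.692 -3.912
v 0.271 -3.527 -3.297
v 0.513 -2.537 -3.681
v 0.432 -3.372 -3.066
v 3.457 0.349 -4.062
v 4.258 0.573 -4.237
v 3.423 1.251 -3.058
v 4.009 0.839 -4.484
v 3.612 0.973 -4.618
v 3.173 0.94 -4.603
v 2.811 0.749 -4.443
v 2.621 0.45 -4.181
v 2.656 0.125 -3.887
v 2.905 -0.141 -3.64
v 3.302 -0.275 -3.506
v 3.74 -0.242 -3.521
v 4.103 -0.051 -3.681
v 4.292 0.248 -3.943
v 3.646 -1.732 -0.643
v 4.424 -1.271 -0.067
v 3.536 -3.009 0.527
v 4.314 -2.548 1.103
v 3.351 -2.081 1.031
v 3.419 -1.292 0.307
v 4.541 -2.988 0.153
v 4.609 -2.199 -0.571
v 4.977 -2.047 0.425
v 4.241 -1.486 0.968
v 3.719 -2.794 -0.508
v 2.983 -2.233 0.035
v 4.045 -1.389 -0.458
v 3.915 -2.891 0.918
v 3.349 -2.616 0.875
v 3.806 -2.345 1.214
v 3.454 -1.402 -0.238
v 3.911 -1.131 0.101
v 3.28 -1.607 0.746
v 4.049 -3.149 0.359
v 4.506 -2.878 0.698
v 4.154 -1.935 -0.754
v 4.611 -1.664 -0.415
v 4.68 -2.673 -0.286
v 4.827 -1.574 0.171
v 4.762 -2.325 0.858
v 4.896 -2.584 0.299
v 4.936 -2.12 -0.126
v 4.394 -1.245 0.49
v 4.329 -1.995 1.177
v 3.763 -1.721 1.134
v 3.803 -1.257 0.709
v 4.719 -1.701 0.779
v 3.631 -2.285 -0.717
v 3.566 -3.035 -0.03
v 4.157 -3.023 -0.249
v 4.197 -2.559 -0.674
v 3.198 -1.955 -0.398
v 3.133 -2.706 0.289
v 3.024 -2.16 0.586
v 3.064 -1.696 0.161
v 3.241 -2.579 -0.319
f 2 1 5
f 2 5 3
f 3 5 6
f 3 6 4
f 5 1 7
f 5 7 6
f 6 7 8
f 6 8 4
f 7 1 9
f 7 9 8
f 8 9 10
f 8 10 4
f 9 1 11
f 9 11 10
f 10 11 12
f 10 12 4
f 11 1 13
f 11 13 12
f 12 13 14
f 12 14 4
f 13 1 15
f 13 15 14
f 14 15 16
f 14 16 4
f 15 1 17
f 15 17 16
f 16 17 18
f 16 18 4
f 17 1 19
f 17 19 18
f 18 19 20
f 18 20 4
f 19 1 21
f 19 21 20
f 20 21 22
f 20 22 4
f 21 1 23
f 21 23 22
f 22 23 24
f 22 24 4
f 23 1 25
f 23 25 24
f 24 25 26
f 24 26 4
f 25 1 27
f 25 27 26
f 26 27 28
f 26 28 4
f 27 1 29
f 27 29 28
f 28 29 30
f 28 30 4
f 29 1 2
f 29 2 30
f 30 2 3
f 30 3 4
f 32 34 31
f 35 32 31
f 31 34 33
f 33 35 31
f 32 38 34
f 36 32 35
f 36 38 32
f 34 38 33
f 37 35 33
f 33 38 37
f 37 36 35
f 38 36 37
f 40 39 43
f 40 43 41
f 41 43 44
f 41 44 42
f 43 39 45
f 43 45 44
f 44 45 46
f 44 46 42
f 45 39 47
f 45 47 46
f 46 47 48
f 46 48 42
f 47 39 49
f 47 49 48
f 48 49 50
f 48 50 42
f 49 39 51
f 49 51 50
f 50 51 52
f 50 52 42
f 51 39 53
f 51 53 52
f 52 53 54
f 52 54 42
f 53 39 55
f 53 55 54
f 54 55 56
f 54 56 42
f 55 39 57
f 55 57 56
f 56 57 58
f 56 58 42
f 57 39 59
f 57 59 58
f 58 59 60
f 58 60 42
f 59 39 61
f 59 61 60
f 60 61 62
f 60 62 42
f 61 39 40
f 61 40 62
f 62 40 41
f 62 41 42
f 64 63 66
f 64 66 65
f 66 63 67
f 66 67 65
f 67 63 68
f 67 68 65
f 68 63 69
f 68 69 65
f 69 63 70
f 69 70 65
f 70 63 71
f 70 71 65
f 71 63 72
f 71 72 65
f 72 63 73
f 72 73 65
f 73 63 74
f 73 74 65
f 74 63 75
f 74 75 65
f 75 63 76
f 75 76 65
f 76 63 64
f 76 64 65
f 77 114 93
f 114 88 117
f 93 117 82
f 114 117 93
f 77 93 89
f 93 82 94
f 89 94 78
f 93 94 89
f 77 89 98
f 89 78 99
f 98 99 84
f 89 99 98
f 77 98 110
f 98 84 113
f 110 113 87
f 98 113 110
f 77 110 114
f 110 87 118
f 114 118 88
f 110 118 114
f 78 94 105
f 94 82 108
f 105 108 86
f 94 108 105
f 82 117 95
f 117 88 116
f 95 116 81
f 117 116 95
f 88 118 115
f 118 87 111
f 115 111 79
f 118 111 115
f 87 113 112
f 113 84 100
f 112 100 83
f 113 100 112
f 84 99 104
f 99 78 101
f 104 101 85
f 99 101 104
f 80 106 92
f 106 86 107
f 92 107 81
f 106 107 92
f 80 92 90
f 92 81 91
f 90 91 79
f 92 91 90
f 80 90 97
f 90 79 96
f 97 96 83
f 90 96 97
f 80 97 102
f 97 83 103
f 102 103 85
f 97 103 102
f 80 102 106
f 102 85 109
f 106 109 86
f 102 109 106
f 81 107 95
f 107 86 108
f 95 108 82
f 107 108 95
f 79 91 115
f 91 81 116
f 115 116 88
f 91 116 115
f 83 96 112
f 96 79 111
f 112 111 87
f 96 111 112
f 85 103 104
f 103 83 100
f 104 100 84
f 103 100 104
f 86 109 105
f 109 85 101
f 105 101 78
f 109 101 105



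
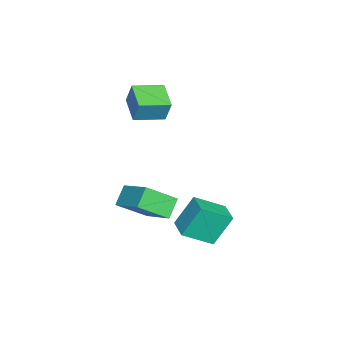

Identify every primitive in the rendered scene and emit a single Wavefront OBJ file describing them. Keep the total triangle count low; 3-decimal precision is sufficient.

v -2.902 -2.655 1.474
v -2.664 -2.297 2.679
v -3.695 -1.276 1.222
v -3.456 -0.918 2.427
v -1.584 -1.982 1.013
v -1.345 -1.624 2.218
v -2.376 -0.603 0.761
v -2.138 -0.245 1.966
v 0.688 -0.774 -4.011
v 1.35 -2.109 -2.967
v -0.159 -0.571 -3.215
v 0.503 -1.907 -2.171
v 1.917 0.587 -3.049
v 2.579 -0.749 -2.005
v 1.07 0.789 -2.253
v 1.732 -0.546 -1.209
v 0.754 0.553 -4.235
v 0.225 1.354 -2.653
v 0.077 1.928 -5.158
v -0.452 2.73 -3.577
v 1.872 1.15 -4.163
v 1.343 1.952 -2.582
v 1.195 2.526 -5.087
v 0.666 3.327 -3.505
f 2 4 1
f 5 2 1
f 1 4 3
f 3 5 1
f 2 8 4
f 6 2 5
f 6 8 2
f 4 8 3
f 7 5 3
f 3 8 7
f 7 6 5
f 8 6 7
f 10 12 9
f 13 10 9
f 9 12 11
f 11 13 9
f 10 16 12
f 14 10 13
f 14 16 10
f 12 16 11
f 15 13 11
f 11 16 15
f 15 14 13
f 16 14 15
f 18 20 17
f 21 18 17
f 17 20 19
f 19 21 17
f 18 24 20
f 22 18 21
f 22 24 18
f 20 24 19
f 23 21 19
f 19 24 23
f 23 22 21
f 24 22 23



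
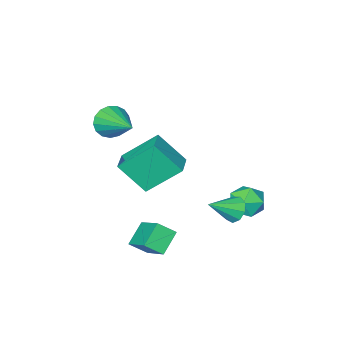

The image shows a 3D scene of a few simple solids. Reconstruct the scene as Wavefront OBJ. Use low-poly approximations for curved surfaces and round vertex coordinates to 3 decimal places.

v -1.726 0.422 -1.956
v -0.879 0.688 -1.857
v -1.481 -0.688 -1.063
v -0.634 -0.422 -0.964
v -1.299 0.067 -0.621
v -1.451 0.753 -1.173
v -0.909 -0.753 -1.747
v -1.061 -0.067 -2.299
v -0.374 -0.038 -1.728
v -0.615 0.469 -1.032
v -1.745 -0.469 -1.888
v -1.986 0.038 -1.192
v -0.04 0.672 -1.026
v 0.301 0.992 -1.507
v 1.16 0.468 -0.314
v 0.162 1.291 -1.188
v -0.071 1.3 -0.793
v -0.289 1.016 -0.508
v -0.391 0.571 -0.465
v -0.328 0.174 -0.685
v -0.13 0.01 -1.064
v 0.11 0.156 -1.426
v 0.28 0.544 -1.601
v 2.791 -4.015 2.761
v 3.124 -4.33 3.441
v 2.989 -2.165 3.519
v 3.432 -4.267 3.206
v 3.593 -4.146 2.869
v 3.57 -3.995 2.507
v 3.369 -3.849 2.204
v 3.035 -3.742 2.028
v 2.645 -3.696 2.02
v 2.289 -3.724 2.182
v 2.047 -3.819 2.476
v 1.976 -3.959 2.836
v 2.091 -4.111 3.179
v 2.367 -4.242 3.426
v 2.74 -4.321 3.52
v 3.349 -0.437 1.556
v 2.195 0.418 2.815
v 4.073 0.354 1.682
v 2.92 1.209 2.942
v 4.08 -1.309 2.818
v 2.927 -0.454 4.078
v 4.805 -0.518 2.945
v 3.651 0.337 4.204
v 2.994 -0.232 -1.582
v 3.605 -0.67 -1.05
v 3.182 1.172 -0.641
v 3.793 0.734 -0.11
v 3.867 0.126 -2.29
v 4.478 -0.312 -1.759
v 4.055 1.53 -1.35
v 4.666 1.092 -0.818
f 1 12 6
f 1 6 2
f 1 2 8
f 1 8 11
f 1 11 12
f 2 6 10
f 6 12 5
f 12 11 3
f 11 8 7
f 8 2 9
f 4 10 5
f 4 5 3
f 4 3 7
f 4 7 9
f 4 9 10
f 5 10 6
f 3 5 12
f 7 3 11
f 9 7 8
f 10 9 2
f 14 13 16
f 14 16 15
f 16 13 17
f 16 17 15
f 17 13 18
f 17 18 15
f 18 13 19
f 18 19 15
f 19 13 20
f 19 20 15
f 20 13 21
f 20 21 15
f 21 13 22
f 21 22 15
f 22 13 23
f 22 23 15
f 23 13 14
f 23 14 15
f 25 24 27
f 25 27 26
f 27 24 28
f 27 28 26
f 28 24 29
f 28 29 26
f 29 24 30
f 29 30 26
f 30 24 31
f 30 31 26
f 31 24 32
f 31 32 26
f 32 24 33
f 32 33 26
f 33 24 34
f 33 34 26
f 34 24 35
f 34 35 26
f 35 24 36
f 35 36 26
f 36 24 37
f 36 37 26
f 37 24 38
f 37 38 26
f 38 24 25
f 38 25 26
f 40 42 39
f 43 40 39
f 39 42 41
f 41 43 39
f 40 46 42
f 44 40 43
f 44 46 40
f 42 46 41
f 45 43 41
f 41 46 45
f 45 44 43
f 46 44 45
f 48 50 47
f 51 48 47
f 47 50 49
f 49 51 47
f 48 54 50
f 52 48 51
f 52 54 48
f 50 54 49
f 53 51 49
f 49 54 53
f 53 52 51
f 54 52 53



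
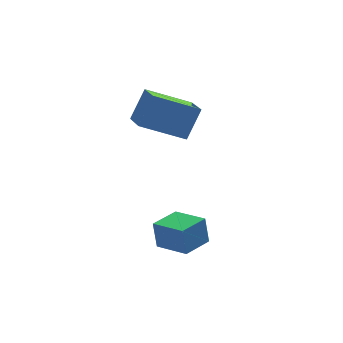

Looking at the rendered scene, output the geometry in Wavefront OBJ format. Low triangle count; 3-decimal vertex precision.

v -2.827 2.345 -0.927
v -2.749 0.951 -0.435
v -4.626 2.545 -0.076
v -4.548 1.151 0.415
v -2.172 2.829 0.345
v -2.094 1.435 0.836
v -3.971 3.029 1.195
v -3.893 1.635 1.687
v -3.586 -3.206 -3.736
v -3.692 -3 -2.61
v -4.468 -2.117 -4.019
v -4.575 -1.911 -2.892
v -2.585 -2.409 -3.788
v -2.692 -2.203 -2.661
v -3.468 -1.32 -4.07
v -3.574 -1.114 -2.944
f 2 4 1
f 5 2 1
f 1 4 3
f 3 5 1
f 2 8 4
f 6 2 5
f 6 8 2
f 4 8 3
f 7 5 3
f 3 8 7
f 7 6 5
f 8 6 7
f 10 12 9
f 13 10 9
f 9 12 11
f 11 13 9
f 10 16 12
f 14 10 13
f 14 16 10
f 12 16 11
f 15 13 11
f 11 16 15
f 15 14 13
f 16 14 15



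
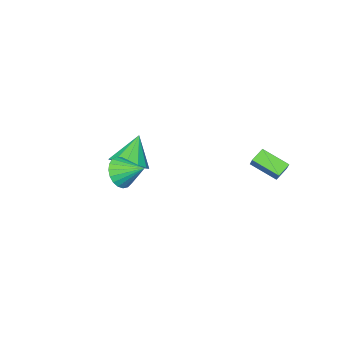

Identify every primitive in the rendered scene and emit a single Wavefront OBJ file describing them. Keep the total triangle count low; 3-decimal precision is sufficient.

v 3.402 0.129 1.116
v 3.795 0.636 0.402
v 3.038 1.351 1.784
v 3.419 0.593 0.276
v 3.04 0.469 0.295
v 2.723 0.286 0.456
v 2.524 0.077 0.731
v 2.477 -0.124 1.073
v 2.59 -0.281 1.422
v 2.843 -0.367 1.719
v 3.193 -0.368 1.911
v 3.579 -0.282 1.966
v 3.935 -0.126 1.873
v 4.198 0.075 1.65
v 4.324 0.284 1.335
v 4.291 0.467 0.982
v 4.104 0.592 0.652
v -3.537 3.007 0.501
v -3.15 3.475 1.192
v -3.946 4.402 -0.215
v -3.559 4.87 0.476
v -2.761 3.01 0.064
v -2.374 3.478 0.755
v -3.17 4.405 -0.652
v -2.783 4.873 0.039
v 0.418 -2.32 -0.77
v 1.283 -2.377 -0.109
v -0.718 -2.66 0.69
v 1.105 -1.789 -0.111
v 0.709 -1.37 -0.322
v 0.22 -1.253 -0.675
v -0.206 -1.474 -1.058
v -0.433 -1.965 -1.35
v -0.391 -2.568 -1.457
v -0.092 -3.093 -1.346
v 0.369 -3.372 -1.052
v 0.846 -3.318 -0.668
v 1.187 -2.947 -0.317
f 2 1 4
f 2 4 3
f 4 1 5
f 4 5 3
f 5 1 6
f 5 6 3
f 6 1 7
f 6 7 3
f 7 1 8
f 7 8 3
f 8 1 9
f 8 9 3
f 9 1 10
f 9 10 3
f 10 1 11
f 10 11 3
f 11 1 12
f 11 12 3
f 12 1 13
f 12 13 3
f 13 1 14
f 13 14 3
f 14 1 15
f 14 15 3
f 15 1 16
f 15 16 3
f 16 1 17
f 16 17 3
f 17 1 2
f 17 2 3
f 19 21 18
f 22 19 18
f 18 21 20
f 20 22 18
f 19 25 21
f 23 19 22
f 23 25 19
f 21 25 20
f 24 22 20
f 20 25 24
f 24 23 22
f 25 23 24
f 27 26 29
f 27 29 28
f 29 26 30
f 29 30 28
f 30 26 31
f 30 31 28
f 31 26 32
f 31 32 28
f 32 26 33
f 32 33 28
f 33 26 34
f 33 34 28
f 34 26 35
f 34 35 28
f 35 26 36
f 35 36 28
f 36 26 37
f 36 37 28
f 37 26 38
f 37 38 28
f 38 26 27
f 38 27 28



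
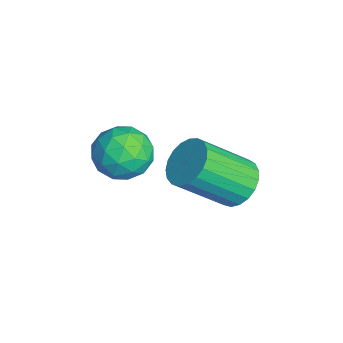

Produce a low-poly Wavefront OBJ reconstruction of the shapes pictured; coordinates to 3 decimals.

v -2.007 0.312 -2.043
v -1.207 0.489 -2.085
v -1.713 -0.949 -1.755
v -0.913 -0.772 -1.797
v -1.368 -0.472 -1.184
v -1.55 0.308 -1.362
v -1.37 -0.768 -2.478
v -1.552 0.012 -2.656
v -0.814 -0.178 -2.354
v -0.812 0.005 -1.554
v -2.108 -0.465 -2.286
v -2.106 -0.282 -1.486
v -1.633 0.511 -2.089
v -1.287 -0.971 -1.751
v -1.554 -0.795 -1.391
v -1.084 -0.691 -1.415
v -1.834 0.405 -1.664
v -1.364 0.509 -1.689
v -1.459 -0.056 -1.16
v -1.556 -0.969 -2.151
v -1.086 -0.865 -2.176
v -1.836 0.231 -2.425
v -1.366 0.335 -2.449
v -1.461 -0.404 -2.68
v -0.932 0.223 -2.272
v -0.759 -0.518 -2.103
v -1.027 -0.516 -2.503
v -1.134 -0.057 -2.607
v -0.931 0.331 -1.802
v -0.758 -0.411 -1.633
v -1.025 -0.234 -1.272
v -1.132 0.224 -1.377
v -0.699 -0.062 -1.96
v -2.162 -0.049 -2.207
v -1.989 -0.791 -2.038
v -1.788 -0.684 -2.463
v -1.895 -0.226 -2.568
v -2.161 0.058 -1.737
v -1.988 -0.683 -1.568
v -1.786 -0.403 -1.233
v -1.893 0.056 -1.337
v -2.221 -0.398 -1.88
v -1.447 2.615 -3.532
v -0.868 2.351 -3.889
v -0.734 1.041 -2.706
v -1.313 1.305 -2.348
v -0.738 2.542 -3.692
v -0.605 1.232 -2.509
v -0.731 2.746 -3.467
v -0.598 1.436 -2.284
v -0.848 2.927 -3.254
v -0.715 1.617 -2.07
v -1.068 3.054 -3.088
v -0.935 1.744 -1.905
v -1.354 3.105 -2.999
v -1.221 1.796 -1.816
v -1.656 3.072 -3.002
v -1.522 1.762 -1.819
v -1.921 2.959 -3.097
v -1.788 1.65 -1.914
v -2.105 2.787 -3.267
v -1.971 1.477 -2.084
v -2.174 2.585 -3.482
v -2.041 1.276 -2.299
v -2.118 2.388 -3.707
v -1.985 1.079 -2.523
v -1.946 2.231 -3.9
v -1.813 0.921 -2.717
v -1.687 2.14 -4.031
v -1.554 0.83 -2.847
v -1.387 2.13 -4.074
v -1.254 0.821 -2.891
v -1.097 2.205 -4.024
v -0.964 0.895 -2.841
f 1 38 17
f 38 12 41
f 17 41 6
f 38 41 17
f 1 17 13
f 17 6 18
f 13 18 2
f 17 18 13
f 1 13 22
f 13 2 23
f 22 23 8
f 13 23 22
f 1 22 34
f 22 8 37
f 34 37 11
f 22 37 34
f 1 34 38
f 34 11 42
f 38 42 12
f 34 42 38
f 2 18 29
f 18 6 32
f 29 32 10
f 18 32 29
f 6 41 19
f 41 12 40
f 19 40 5
f 41 40 19
f 12 42 39
f 42 11 35
f 39 35 3
f 42 35 39
f 11 37 36
f 37 8 24
f 36 24 7
f 37 24 36
f 8 23 28
f 23 2 25
f 28 25 9
f 23 25 28
f 4 30 16
f 30 10 31
f 16 31 5
f 30 31 16
f 4 16 14
f 16 5 15
f 14 15 3
f 16 15 14
f 4 14 21
f 14 3 20
f 21 20 7
f 14 20 21
f 4 21 26
f 21 7 27
f 26 27 9
f 21 27 26
f 4 26 30
f 26 9 33
f 30 33 10
f 26 33 30
f 5 31 19
f 31 10 32
f 19 32 6
f 31 32 19
f 3 15 39
f 15 5 40
f 39 40 12
f 15 40 39
f 7 20 36
f 20 3 35
f 36 35 11
f 20 35 36
f 9 27 28
f 27 7 24
f 28 24 8
f 27 24 28
f 10 33 29
f 33 9 25
f 29 25 2
f 33 25 29
f 44 43 47
f 44 47 45
f 45 47 48
f 45 48 46
f 47 43 49
f 47 49 48
f 48 49 50
f 48 50 46
f 49 43 51
f 49 51 50
f 50 51 52
f 50 52 46
f 51 43 53
f 51 53 52
f 52 53 54
f 52 54 46
f 53 43 55
f 53 55 54
f 54 55 56
f 54 56 46
f 55 43 57
f 55 57 56
f 56 57 58
f 56 58 46
f 57 43 59
f 57 59 58
f 58 59 60
f 58 60 46
f 59 43 61
f 59 61 60
f 60 61 62
f 60 62 46
f 61 43 63
f 61 63 62
f 62 63 64
f 62 64 46
f 63 43 65
f 63 65 64
f 64 65 66
f 64 66 46
f 65 43 67
f 65 67 66
f 66 67 68
f 66 68 46
f 67 43 69
f 67 69 68
f 68 69 70
f 68 70 46
f 69 43 71
f 69 71 70
f 70 71 72
f 70 72 46
f 71 43 73
f 71 73 72
f 72 73 74
f 72 74 46
f 73 43 44
f 73 44 74
f 74 44 45
f 74 45 46



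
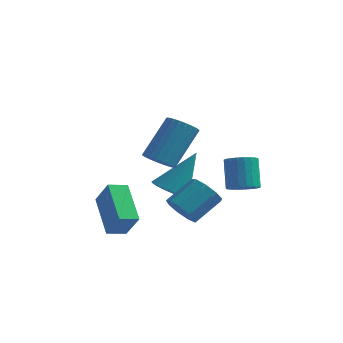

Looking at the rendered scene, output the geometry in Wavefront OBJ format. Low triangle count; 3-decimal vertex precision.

v -2.873 -2.14 -1.333
v -2.164 -2.468 -0.294
v -3.944 -0.932 -0.221
v -3.235 -1.259 0.818
v -2.345 -1.521 -1.498
v -1.636 -1.848 -0.459
v -3.416 -0.312 -0.386
v -2.707 -0.64 0.653
v 0.634 2.699 -0.185
v 0.973 2.215 0.151
v 0.605 2.836 1.42
v 0.266 3.321 1.085
v 1.173 2.411 0.113
v 0.805 3.032 1.382
v 1.28 2.657 0.024
v 0.912 3.278 1.293
v 1.275 2.91 -0.102
v 0.907 3.531 1.167
v 1.16 3.127 -0.241
v 0.792 3.748 1.028
v 0.953 3.27 -0.371
v 0.585 3.891 0.898
v 0.692 3.314 -0.469
v 0.324 3.936 0.8
v 0.42 3.253 -0.517
v 0.052 3.874 0.752
v 0.185 3.095 -0.508
v -0.183 3.716 0.761
v 0.028 2.869 -0.443
v -0.34 3.49 0.826
v -0.024 2.614 -0.333
v -0.392 3.235 0.936
v 0.038 2.373 -0.198
v -0.33 2.994 1.071
v 0.202 2.189 -0.06
v -0.166 2.81 1.209
v 0.441 2.093 0.056
v 0.073 2.714 1.325
v 0.714 2.102 0.131
v 0.346 2.723 1.4
v -1.932 1.479 -0.26
v -1.441 1.991 -0.691
v -1.188 2.301 1.56
v -1.709 2.17 -0.662
v -2.011 2.244 -0.572
v -2.301 2.202 -0.435
v -2.535 2.049 -0.27
v -2.677 1.81 -0.104
v -2.706 1.521 0.038
v -2.616 1.225 0.135
v -2.423 0.968 0.172
v -2.155 0.789 0.143
v -1.852 0.715 0.053
v -1.562 0.757 -0.084
v -1.329 0.909 -0.249
v -1.187 1.148 -0.415
v -1.158 1.438 -0.557
v -1.248 1.734 -0.654
v -1.378 -0.706 2.163
v -0.713 -0.671 1.947
v -0.257 0.501 3.541
v -0.922 0.466 3.757
v -0.822 -0.455 1.82
v -0.366 0.717 3.413
v -1.016 -0.278 1.745
v -0.56 0.894 3.338
v -1.264 -0.165 1.733
v -0.808 1.007 3.327
v -1.531 -0.136 1.787
v -1.074 1.036 3.381
v -1.773 -0.192 1.899
v -1.317 0.98 3.492
v -1.956 -0.328 2.05
v -1.5 0.844 3.644
v -2.051 -0.52 2.219
v -1.595 0.652 3.813
v -2.043 -0.741 2.379
v -1.587 0.431 3.973
v -1.934 -0.957 2.507
v -1.478 0.215 4.1
v -1.74 -1.134 2.582
v -1.284 0.038 4.175
v -1.492 -1.247 2.593
v -1.036 -0.075 4.187
v -1.226 -1.276 2.539
v -0.769 -0.104 4.133
v -0.983 -1.22 2.428
v -0.527 -0.048 4.021
v -0.8 -1.084 2.276
v -0.344 0.088 3.87
v -0.705 -0.892 2.107
v -0.249 0.28 3.701
v -0.207 -1.224 -0.035
v 0.282 -1.041 -0.601
v 0.896 -0.054 0.249
v 0.407 -0.236 0.815
v -0.152 -0.743 -0.634
v 0.463 0.244 0.216
v -0.611 -0.67 -0.386
v 0.004 0.317 0.463
v -0.881 -0.856 0.026
v -0.267 0.131 0.875
v -0.836 -1.214 0.409
v -0.222 -0.227 1.259
v -0.497 -1.577 0.585
v 0.118 -0.59 1.435
v -0.022 -1.774 0.471
v 0.592 -0.787 1.32
v 0.366 -1.714 0.12
v 0.981 -0.727 0.97
v 0.486 -1.424 -0.303
v 1.101 -0.437 0.546
f 2 4 1
f 5 2 1
f 1 4 3
f 3 5 1
f 2 8 4
f 6 2 5
f 6 8 2
f 4 8 3
f 7 5 3
f 3 8 7
f 7 6 5
f 8 6 7
f 10 9 13
f 10 13 11
f 11 13 14
f 11 14 12
f 13 9 15
f 13 15 14
f 14 15 16
f 14 16 12
f 15 9 17
f 15 17 16
f 16 17 18
f 16 18 12
f 17 9 19
f 17 19 18
f 18 19 20
f 18 20 12
f 19 9 21
f 19 21 20
f 20 21 22
f 20 22 12
f 21 9 23
f 21 23 22
f 22 23 24
f 22 24 12
f 23 9 25
f 23 25 24
f 24 25 26
f 24 26 12
f 25 9 27
f 25 27 26
f 26 27 28
f 26 28 12
f 27 9 29
f 27 29 28
f 28 29 30
f 28 30 12
f 29 9 31
f 29 31 30
f 30 31 32
f 30 32 12
f 31 9 33
f 31 33 32
f 32 33 34
f 32 34 12
f 33 9 35
f 33 35 34
f 34 35 36
f 34 36 12
f 35 9 37
f 35 37 36
f 36 37 38
f 36 38 12
f 37 9 39
f 37 39 38
f 38 39 40
f 38 40 12
f 39 9 10
f 39 10 40
f 40 10 11
f 40 11 12
f 42 41 44
f 42 44 43
f 44 41 45
f 44 45 43
f 45 41 46
f 45 46 43
f 46 41 47
f 46 47 43
f 47 41 48
f 47 48 43
f 48 41 49
f 48 49 43
f 49 41 50
f 49 50 43
f 50 41 51
f 50 51 43
f 51 41 52
f 51 52 43
f 52 41 53
f 52 53 43
f 53 41 54
f 53 54 43
f 54 41 55
f 54 55 43
f 55 41 56
f 55 56 43
f 56 41 57
f 56 57 43
f 57 41 58
f 57 58 43
f 58 41 42
f 58 42 43
f 60 59 63
f 60 63 61
f 61 63 64
f 61 64 62
f 63 59 65
f 63 65 64
f 64 65 66
f 64 66 62
f 65 59 67
f 65 67 66
f 66 67 68
f 66 68 62
f 67 59 69
f 67 69 68
f 68 69 70
f 68 70 62
f 69 59 71
f 69 71 70
f 70 71 72
f 70 72 62
f 71 59 73
f 71 73 72
f 72 73 74
f 72 74 62
f 73 59 75
f 73 75 74
f 74 75 76
f 74 76 62
f 75 59 77
f 75 77 76
f 76 77 78
f 76 78 62
f 77 59 79
f 77 79 78
f 78 79 80
f 78 80 62
f 79 59 81
f 79 81 80
f 80 81 82
f 80 82 62
f 81 59 83
f 81 83 82
f 82 83 84
f 82 84 62
f 83 59 85
f 83 85 84
f 84 85 86
f 84 86 62
f 85 59 87
f 85 87 86
f 86 87 88
f 86 88 62
f 87 59 89
f 87 89 88
f 88 89 90
f 88 90 62
f 89 59 91
f 89 91 90
f 90 91 92
f 90 92 62
f 91 59 60
f 91 60 92
f 92 60 61
f 92 61 62
f 94 93 97
f 94 97 95
f 95 97 98
f 95 98 96
f 97 93 99
f 97 99 98
f 98 99 100
f 98 100 96
f 99 93 101
f 99 101 100
f 100 101 102
f 100 102 96
f 101 93 103
f 101 103 102
f 102 103 104
f 102 104 96
f 103 93 105
f 103 105 104
f 104 105 106
f 104 106 96
f 105 93 107
f 105 107 106
f 106 107 108
f 106 108 96
f 107 93 109
f 107 109 108
f 108 109 110
f 108 110 96
f 109 93 111
f 109 111 110
f 110 111 112
f 110 112 96
f 111 93 94
f 111 94 112
f 112 94 95
f 112 95 96



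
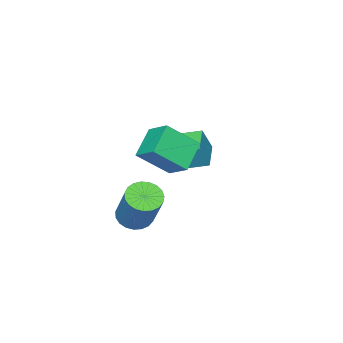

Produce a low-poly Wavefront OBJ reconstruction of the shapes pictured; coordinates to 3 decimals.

v -0.192 -3.837 0.33
v 0.299 -3.723 0.11
v 0.703 -2.99 1.39
v 0.212 -3.103 1.61
v 0.175 -3.542 0.045
v 0.579 -2.809 1.325
v -0.013 -3.412 0.03
v 0.392 -2.679 1.31
v -0.231 -3.356 0.066
v 0.173 -2.622 1.347
v -0.443 -3.382 0.149
v -0.038 -2.648 1.429
v -0.612 -3.487 0.262
v -0.207 -2.754 1.542
v -0.707 -3.653 0.387
v -0.303 -2.919 1.667
v -0.714 -3.85 0.503
v -0.31 -3.117 1.783
v -0.631 -4.045 0.588
v -0.226 -3.312 1.868
v -0.472 -4.204 0.629
v -0.067 -3.471 1.909
v -0.264 -4.3 0.618
v 0.14 -3.566 1.898
v -0.044 -4.315 0.557
v 0.36 -3.582 1.837
v 0.15 -4.248 0.457
v 0.555 -3.514 1.737
v 0.285 -4.11 0.335
v 0.69 -3.376 1.615
v 0.338 -3.924 0.212
v 0.742 -3.19 1.492
v -0.673 -2.513 3.379
v -0.592 -1.813 3.836
v 0.148 -2.261 2.847
v 0.229 -1.561 3.304
v 0.011 -3.099 4.156
v 0.092 -2.399 4.613
v 0.832 -2.847 3.624
v 0.913 -2.147 4.081
v -2.287 -3.925 1.938
v -1.945 -4.008 2.723
v -2.718 -3.17 2.205
v -2.377 -3.252 2.99
v -1.603 -3.448 1.69
v -1.262 -3.53 2.475
v -2.035 -2.692 1.957
v -1.693 -2.775 2.742
f 2 1 5
f 2 5 3
f 3 5 6
f 3 6 4
f 5 1 7
f 5 7 6
f 6 7 8
f 6 8 4
f 7 1 9
f 7 9 8
f 8 9 10
f 8 10 4
f 9 1 11
f 9 11 10
f 10 11 12
f 10 12 4
f 11 1 13
f 11 13 12
f 12 13 14
f 12 14 4
f 13 1 15
f 13 15 14
f 14 15 16
f 14 16 4
f 15 1 17
f 15 17 16
f 16 17 18
f 16 18 4
f 17 1 19
f 17 19 18
f 18 19 20
f 18 20 4
f 19 1 21
f 19 21 20
f 20 21 22
f 20 22 4
f 21 1 23
f 21 23 22
f 22 23 24
f 22 24 4
f 23 1 25
f 23 25 24
f 24 25 26
f 24 26 4
f 25 1 27
f 25 27 26
f 26 27 28
f 26 28 4
f 27 1 29
f 27 29 28
f 28 29 30
f 28 30 4
f 29 1 31
f 29 31 30
f 30 31 32
f 30 32 4
f 31 1 2
f 31 2 32
f 32 2 3
f 32 3 4
f 34 36 33
f 37 34 33
f 33 36 35
f 35 37 33
f 34 40 36
f 38 34 37
f 38 40 34
f 36 40 35
f 39 37 35
f 35 40 39
f 39 38 37
f 40 38 39
f 42 44 41
f 45 42 41
f 41 44 43
f 43 45 41
f 42 48 44
f 46 42 45
f 46 48 42
f 44 48 43
f 47 45 43
f 43 48 47
f 47 46 45
f 48 46 47



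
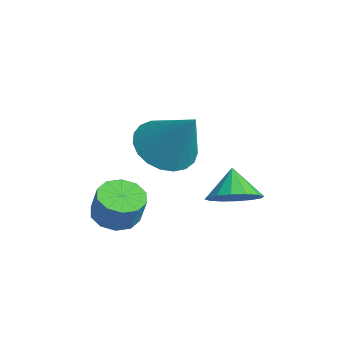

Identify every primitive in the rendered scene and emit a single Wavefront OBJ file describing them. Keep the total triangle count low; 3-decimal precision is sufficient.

v 2.22 -0.02 -1.783
v 2.656 -0.631 -1.901
v 3.036 -0.551 -0.915
v 2.6 0.06 -0.797
v 2.902 -0.251 -2.027
v 3.282 -0.171 -1.04
v 2.887 0.217 -2.059
v 3.267 0.297 -1.073
v 2.618 0.595 -1.986
v 2.997 0.675 -1
v 2.196 0.738 -1.836
v 2.576 0.818 -0.849
v 1.784 0.591 -1.665
v 2.164 0.671 -0.679
v 1.538 0.211 -1.54
v 1.918 0.291 -0.553
v 1.553 -0.257 -1.507
v 1.933 -0.177 -0.521
v 1.823 -0.635 -1.58
v 2.202 -0.555 -0.594
v 2.244 -0.778 -1.731
v 2.624 -0.698 -0.744
v 3.47 3.213 -1.087
v 4.144 3.3 -0.544
v 2.77 3.427 -0.253
v 4.073 3.713 -0.71
v 3.841 3.992 -0.976
v 3.509 4.062 -1.272
v 3.167 3.905 -1.519
v 2.906 3.562 -1.65
v 2.796 3.125 -1.63
v 2.867 2.713 -1.465
v 3.099 2.434 -1.198
v 3.431 2.364 -0.902
v 3.773 2.521 -0.655
v 4.034 2.864 -0.524
v 2.39 1.482 0.903
v 3.14 1.825 0.269
v 3.51 1.978 2.497
v 2.902 2.181 0.327
v 2.574 2.416 0.483
v 2.215 2.49 0.713
v 1.886 2.389 0.975
v 1.645 2.132 1.225
v 1.532 1.763 1.419
v 1.567 1.345 1.524
v 1.745 0.95 1.521
v 2.034 0.648 1.412
v 2.385 0.49 1.215
v 2.737 0.504 0.963
v 3.029 0.686 0.702
v 3.21 1.007 0.475
v 3.25 1.409 0.322
f 2 1 5
f 2 5 3
f 3 5 6
f 3 6 4
f 5 1 7
f 5 7 6
f 6 7 8
f 6 8 4
f 7 1 9
f 7 9 8
f 8 9 10
f 8 10 4
f 9 1 11
f 9 11 10
f 10 11 12
f 10 12 4
f 11 1 13
f 11 13 12
f 12 13 14
f 12 14 4
f 13 1 15
f 13 15 14
f 14 15 16
f 14 16 4
f 15 1 17
f 15 17 16
f 16 17 18
f 16 18 4
f 17 1 19
f 17 19 18
f 18 19 20
f 18 20 4
f 19 1 21
f 19 21 20
f 20 21 22
f 20 22 4
f 21 1 2
f 21 2 22
f 22 2 3
f 22 3 4
f 24 23 26
f 24 26 25
f 26 23 27
f 26 27 25
f 27 23 28
f 27 28 25
f 28 23 29
f 28 29 25
f 29 23 30
f 29 30 25
f 30 23 31
f 30 31 25
f 31 23 32
f 31 32 25
f 32 23 33
f 32 33 25
f 33 23 34
f 33 34 25
f 34 23 35
f 34 35 25
f 35 23 36
f 35 36 25
f 36 23 24
f 36 24 25
f 38 37 40
f 38 40 39
f 40 37 41
f 40 41 39
f 41 37 42
f 41 42 39
f 42 37 43
f 42 43 39
f 43 37 44
f 43 44 39
f 44 37 45
f 44 45 39
f 45 37 46
f 45 46 39
f 46 37 47
f 46 47 39
f 47 37 48
f 47 48 39
f 48 37 49
f 48 49 39
f 49 37 50
f 49 50 39
f 50 37 51
f 50 51 39
f 51 37 52
f 51 52 39
f 52 37 53
f 52 53 39
f 53 37 38
f 53 38 39



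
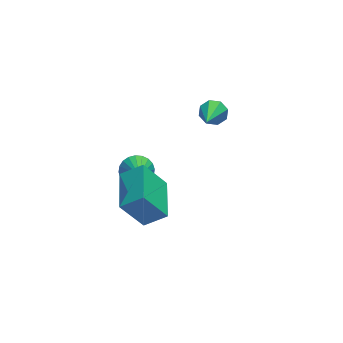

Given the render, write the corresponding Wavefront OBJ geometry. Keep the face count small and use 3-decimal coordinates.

v -5.184 -4.239 0.637
v -4.274 -4.604 1.311
v -4.502 -2.351 0.735
v -3.591 -2.716 1.409
v -4.249 -4.504 -0.769
v -3.338 -4.869 -0.095
v -3.566 -2.616 -0.671
v -2.656 -2.981 0.003
v 1.349 1.781 -1.043
v 1.809 1.336 -1.273
v 0.391 0.219 0.063
v 1.955 1.561 -0.828
v 1.747 1.916 -0.509
v 1.305 2.191 -0.503
v 0.889 2.226 -0.813
v 0.742 2 -1.259
v 0.951 1.646 -1.578
v 1.393 1.371 -1.584
v -2.75 0.515 -2.597
v -1.983 0.326 -2.595
v -3.05 -0.695 -1.643
v -1.997 0.519 -2.355
v -2.127 0.711 -2.152
v -2.351 0.873 -2.016
v -2.636 0.981 -1.969
v -2.938 1.018 -2.018
v -3.212 0.979 -2.154
v -3.415 0.868 -2.358
v -3.517 0.705 -2.598
v -3.502 0.512 -2.838
v -3.372 0.319 -3.042
v -3.148 0.157 -3.177
v -2.863 0.049 -3.224
v -2.561 0.012 -3.176
v -2.288 0.052 -3.039
v -2.085 0.162 -2.836
f 2 4 1
f 5 2 1
f 1 4 3
f 3 5 1
f 2 8 4
f 6 2 5
f 6 8 2
f 4 8 3
f 7 5 3
f 3 8 7
f 7 6 5
f 8 6 7
f 10 9 12
f 10 12 11
f 12 9 13
f 12 13 11
f 13 9 14
f 13 14 11
f 14 9 15
f 14 15 11
f 15 9 16
f 15 16 11
f 16 9 17
f 16 17 11
f 17 9 18
f 17 18 11
f 18 9 10
f 18 10 11
f 20 19 22
f 20 22 21
f 22 19 23
f 22 23 21
f 23 19 24
f 23 24 21
f 24 19 25
f 24 25 21
f 25 19 26
f 25 26 21
f 26 19 27
f 26 27 21
f 27 19 28
f 27 28 21
f 28 19 29
f 28 29 21
f 29 19 30
f 29 30 21
f 30 19 31
f 30 31 21
f 31 19 32
f 31 32 21
f 32 19 33
f 32 33 21
f 33 19 34
f 33 34 21
f 34 19 35
f 34 35 21
f 35 19 36
f 35 36 21
f 36 19 20
f 36 20 21



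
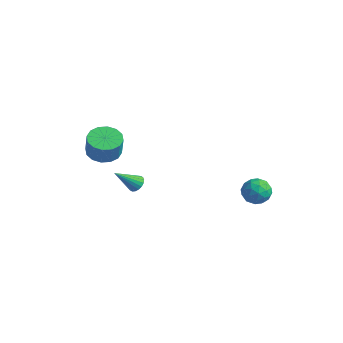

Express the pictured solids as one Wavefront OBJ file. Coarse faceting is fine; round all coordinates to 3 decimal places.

v -1.245 -1.723 -1.362
v -0.719 -1.84 -1.251
v -1.735 -2.837 -0.218
v -0.769 -1.658 -1.095
v -0.912 -1.489 -0.992
v -1.122 -1.366 -0.962
v -1.356 -1.314 -1.012
v -1.568 -1.343 -1.131
v -1.716 -1.447 -1.295
v -1.771 -1.606 -1.473
v -1.721 -1.788 -1.629
v -1.577 -1.958 -1.732
v -1.368 -2.08 -1.762
v -1.134 -2.132 -1.712
v -0.922 -2.103 -1.593
v -0.774 -1.999 -1.429
v -3.894 -1.639 -0.116
v -2.963 -1.443 -0.354
v -2.596 -1.646 0.919
v -3.526 -1.841 1.156
v -3.163 -0.995 -0.225
v -2.795 -1.198 1.048
v -3.558 -0.719 -0.067
v -3.19 -0.922 1.206
v -4.043 -0.69 0.078
v -3.676 -0.893 1.351
v -4.489 -0.915 0.171
v -4.121 -1.117 1.444
v -4.774 -1.333 0.187
v -4.407 -1.536 1.459
v -4.824 -1.834 0.121
v -4.457 -2.037 1.394
v -4.625 -2.282 -0.008
v -4.257 -2.485 1.265
v -4.23 -2.558 -0.166
v -3.862 -2.761 1.107
v -3.744 -2.587 -0.311
v -3.377 -2.79 0.962
v -3.299 -2.363 -0.404
v -2.931 -2.565 0.869
v -3.013 -1.944 -0.419
v -2.646 -2.147 0.853
v 3.029 3.485 -1.582
v 3.649 2.987 -1.199
v 2.791 2.453 -2.541
v 3.411 1.955 -2.158
v 2.652 2.116 -1.737
v 2.799 2.754 -1.144
v 3.641 2.686 -2.596
v 3.788 3.324 -2.003
v 4.028 2.493 -1.826
v 3.416 2.14 -1.295
v 3.024 3.3 -2.445
v 2.412 2.947 -1.914
v 3.36 3.327 -1.306
v 3.08 2.113 -2.434
v 2.634 2.208 -2.186
v 2.998 1.915 -1.961
v 2.86 3.19 -1.274
v 3.225 2.897 -1.049
v 2.639 2.385 -1.365
v 3.215 2.543 -2.691
v 3.58 2.25 -2.466
v 3.442 3.525 -1.779
v 3.806 3.232 -1.554
v 3.801 3.055 -2.375
v 3.947 2.743 -1.45
v 3.807 2.137 -2.014
v 3.942 2.567 -2.271
v 4.029 2.942 -1.923
v 3.588 2.536 -1.138
v 3.448 1.929 -1.701
v 3.002 2.024 -1.453
v 3.088 2.399 -1.105
v 3.81 2.246 -1.506
v 2.992 3.511 -2.039
v 2.852 2.904 -2.602
v 3.352 3.041 -2.635
v 3.438 3.416 -2.287
v 2.633 3.303 -1.726
v 2.493 2.697 -2.29
v 2.411 2.498 -1.817
v 2.498 2.873 -1.469
v 2.63 3.194 -2.234
f 2 1 4
f 2 4 3
f 4 1 5
f 4 5 3
f 5 1 6
f 5 6 3
f 6 1 7
f 6 7 3
f 7 1 8
f 7 8 3
f 8 1 9
f 8 9 3
f 9 1 10
f 9 10 3
f 10 1 11
f 10 11 3
f 11 1 12
f 11 12 3
f 12 1 13
f 12 13 3
f 13 1 14
f 13 14 3
f 14 1 15
f 14 15 3
f 15 1 16
f 15 16 3
f 16 1 2
f 16 2 3
f 18 17 21
f 18 21 19
f 19 21 22
f 19 22 20
f 21 17 23
f 21 23 22
f 22 23 24
f 22 24 20
f 23 17 25
f 23 25 24
f 24 25 26
f 24 26 20
f 25 17 27
f 25 27 26
f 26 27 28
f 26 28 20
f 27 17 29
f 27 29 28
f 28 29 30
f 28 30 20
f 29 17 31
f 29 31 30
f 30 31 32
f 30 32 20
f 31 17 33
f 31 33 32
f 32 33 34
f 32 34 20
f 33 17 35
f 33 35 34
f 34 35 36
f 34 36 20
f 35 17 37
f 35 37 36
f 36 37 38
f 36 38 20
f 37 17 39
f 37 39 38
f 38 39 40
f 38 40 20
f 39 17 41
f 39 41 40
f 40 41 42
f 40 42 20
f 41 17 18
f 41 18 42
f 42 18 19
f 42 19 20
f 43 80 59
f 80 54 83
f 59 83 48
f 80 83 59
f 43 59 55
f 59 48 60
f 55 60 44
f 59 60 55
f 43 55 64
f 55 44 65
f 64 65 50
f 55 65 64
f 43 64 76
f 64 50 79
f 76 79 53
f 64 79 76
f 43 76 80
f 76 53 84
f 80 84 54
f 76 84 80
f 44 60 71
f 60 48 74
f 71 74 52
f 60 74 71
f 48 83 61
f 83 54 82
f 61 82 47
f 83 82 61
f 54 84 81
f 84 53 77
f 81 77 45
f 84 77 81
f 53 79 78
f 79 50 66
f 78 66 49
f 79 66 78
f 50 65 70
f 65 44 67
f 70 67 51
f 65 67 70
f 46 72 58
f 72 52 73
f 58 73 47
f 72 73 58
f 46 58 56
f 58 47 57
f 56 57 45
f 58 57 56
f 46 56 63
f 56 45 62
f 63 62 49
f 56 62 63
f 46 63 68
f 63 49 69
f 68 69 51
f 63 69 68
f 46 68 72
f 68 51 75
f 72 75 52
f 68 75 72
f 47 73 61
f 73 52 74
f 61 74 48
f 73 74 61
f 45 57 81
f 57 47 82
f 81 82 54
f 57 82 81
f 49 62 78
f 62 45 77
f 78 77 53
f 62 77 78
f 51 69 70
f 69 49 66
f 70 66 50
f 69 66 70
f 52 75 71
f 75 51 67
f 71 67 44
f 75 67 71

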